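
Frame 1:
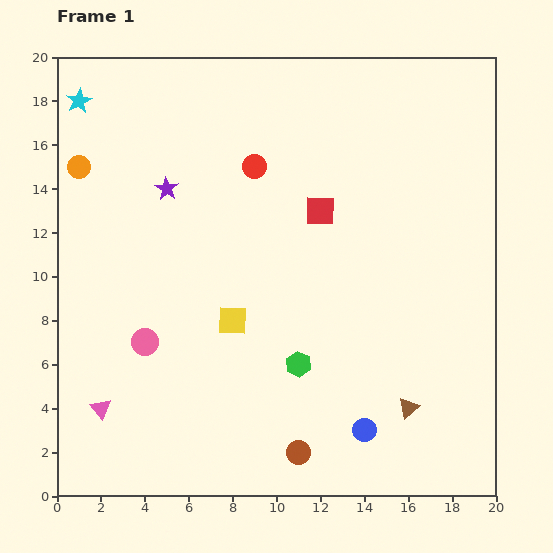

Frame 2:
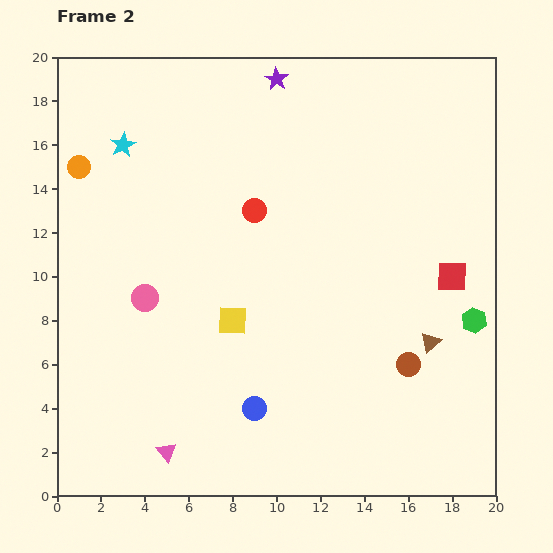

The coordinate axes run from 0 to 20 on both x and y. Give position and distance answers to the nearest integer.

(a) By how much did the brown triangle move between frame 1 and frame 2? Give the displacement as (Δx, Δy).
(1, 3)

The brown triangle was at (16, 4) in frame 1 and (17, 7) in frame 2.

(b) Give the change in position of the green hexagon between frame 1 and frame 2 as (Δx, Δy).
(8, 2)

The green hexagon was at (11, 6) in frame 1 and (19, 8) in frame 2.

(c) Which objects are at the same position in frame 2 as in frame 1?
the yellow square, the orange circle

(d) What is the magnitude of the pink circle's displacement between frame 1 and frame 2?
2

The pink circle moved from (4, 7) to (4, 9), a distance of √(0² + 2²) ≈ 2.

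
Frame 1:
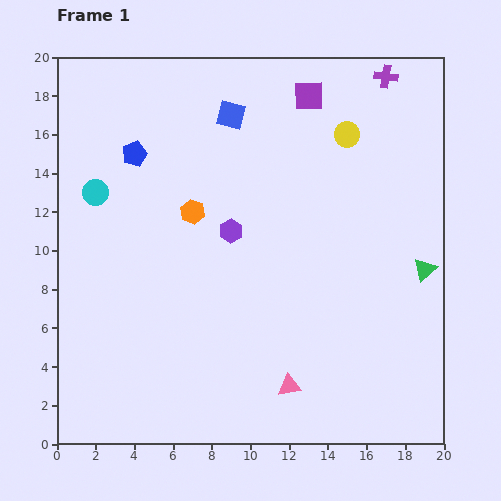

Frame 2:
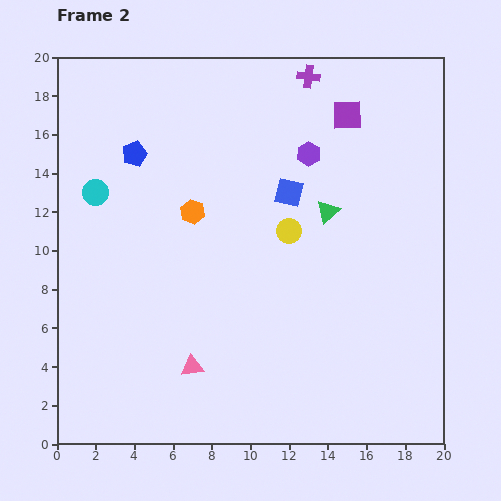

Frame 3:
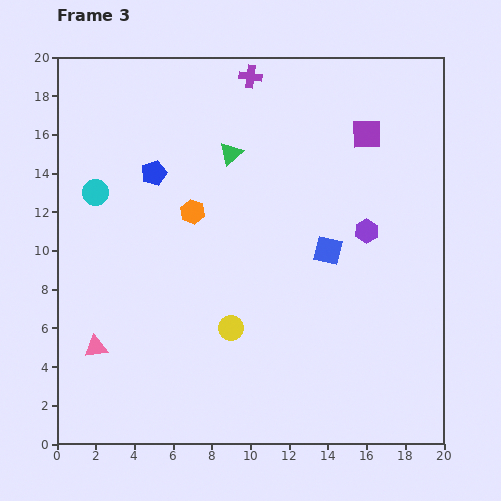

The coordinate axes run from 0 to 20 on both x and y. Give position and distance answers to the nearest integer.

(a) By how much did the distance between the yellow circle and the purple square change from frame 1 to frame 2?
+4

Distance in frame 1: 3. Distance in frame 2: 7.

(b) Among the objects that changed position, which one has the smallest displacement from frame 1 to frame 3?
the blue pentagon

(moved 1)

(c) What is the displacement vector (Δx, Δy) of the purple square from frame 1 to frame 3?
(3, -2)

The purple square was at (13, 18) in frame 1 and (16, 16) in frame 3.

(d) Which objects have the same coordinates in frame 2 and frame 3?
the orange hexagon, the cyan circle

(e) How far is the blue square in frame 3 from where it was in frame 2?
4

The blue square moved from (12, 13) to (14, 10), a distance of √(2² + 3²) ≈ 4.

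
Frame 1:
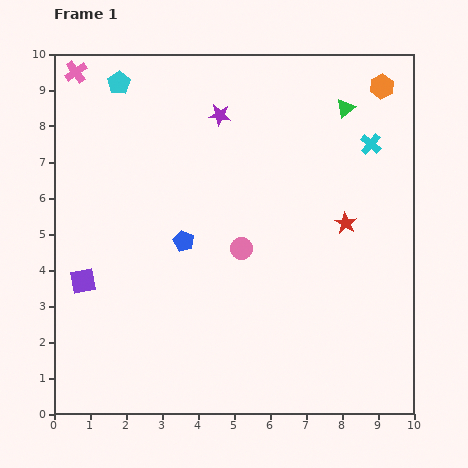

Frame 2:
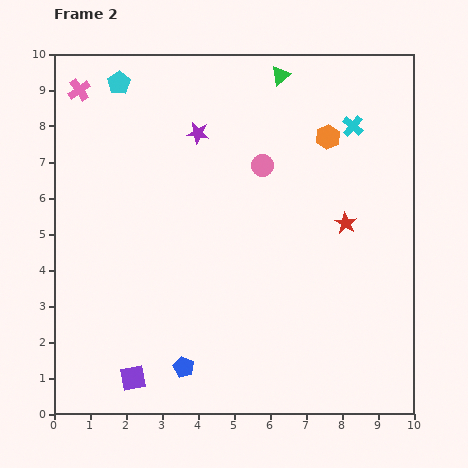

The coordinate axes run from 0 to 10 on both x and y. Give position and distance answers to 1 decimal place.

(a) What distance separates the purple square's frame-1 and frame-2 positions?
3.0

The purple square moved from (0.8, 3.7) to (2.2, 1.0), a distance of √(1.4² + 2.7²) ≈ 3.0.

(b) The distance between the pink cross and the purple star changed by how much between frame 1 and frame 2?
-0.7

Distance in frame 1: 4.2. Distance in frame 2: 3.5.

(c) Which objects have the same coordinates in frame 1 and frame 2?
the red star, the cyan pentagon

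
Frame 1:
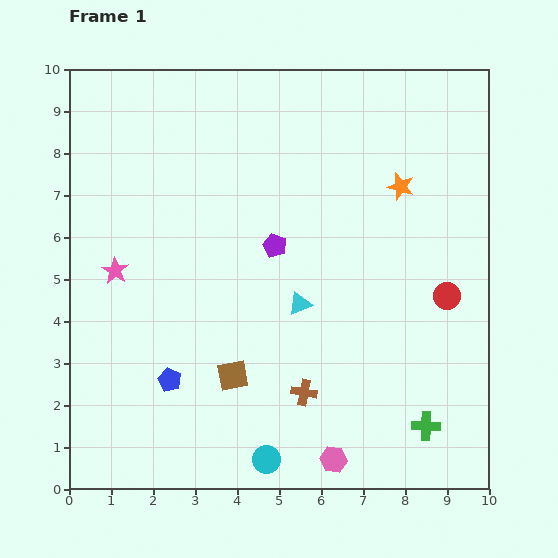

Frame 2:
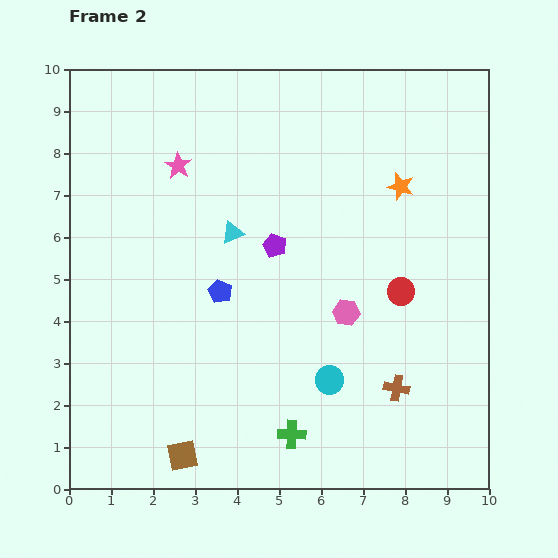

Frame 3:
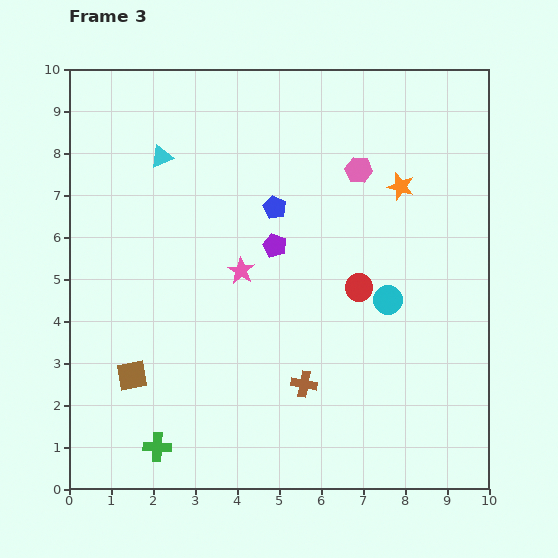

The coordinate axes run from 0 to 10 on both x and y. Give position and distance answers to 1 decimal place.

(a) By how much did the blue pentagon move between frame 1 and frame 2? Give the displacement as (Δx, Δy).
(1.2, 2.1)

The blue pentagon was at (2.4, 2.6) in frame 1 and (3.6, 4.7) in frame 2.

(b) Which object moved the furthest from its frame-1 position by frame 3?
the pink hexagon

(moved 6.9; next 6.4)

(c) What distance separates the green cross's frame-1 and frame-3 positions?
6.4

The green cross moved from (8.5, 1.5) to (2.1, 1.0), a distance of √(6.4² + 0.5²) ≈ 6.4.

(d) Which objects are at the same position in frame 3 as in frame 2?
the orange star, the purple pentagon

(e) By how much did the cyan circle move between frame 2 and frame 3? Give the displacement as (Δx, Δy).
(1.4, 1.9)

The cyan circle was at (6.2, 2.6) in frame 2 and (7.6, 4.5) in frame 3.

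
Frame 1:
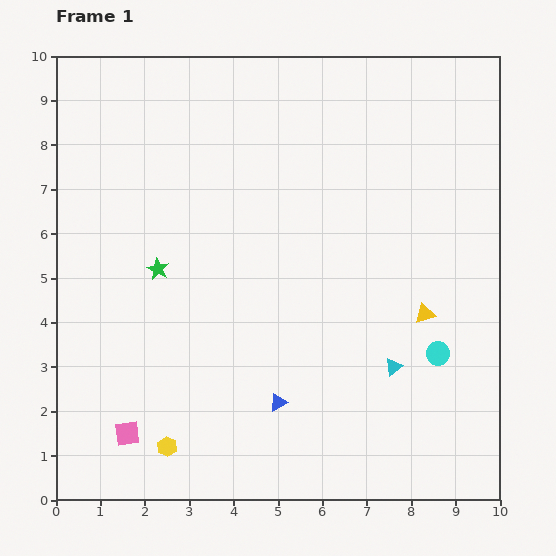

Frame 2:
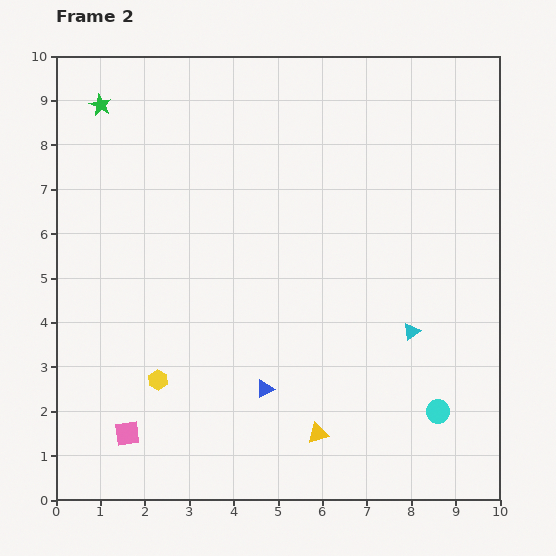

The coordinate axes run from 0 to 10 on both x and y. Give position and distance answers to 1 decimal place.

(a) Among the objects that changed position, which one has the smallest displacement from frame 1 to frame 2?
the blue triangle

(moved 0.4)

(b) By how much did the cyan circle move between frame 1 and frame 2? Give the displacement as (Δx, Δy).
(0.0, -1.3)

The cyan circle was at (8.6, 3.3) in frame 1 and (8.6, 2.0) in frame 2.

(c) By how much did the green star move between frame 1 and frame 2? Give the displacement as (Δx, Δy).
(-1.3, 3.7)

The green star was at (2.3, 5.2) in frame 1 and (1.0, 8.9) in frame 2.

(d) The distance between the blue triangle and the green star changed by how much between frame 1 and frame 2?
+3.4

Distance in frame 1: 4.0. Distance in frame 2: 7.4.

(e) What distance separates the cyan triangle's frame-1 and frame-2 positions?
0.9

The cyan triangle moved from (7.6, 3.0) to (8.0, 3.8), a distance of √(0.4² + 0.8²) ≈ 0.9.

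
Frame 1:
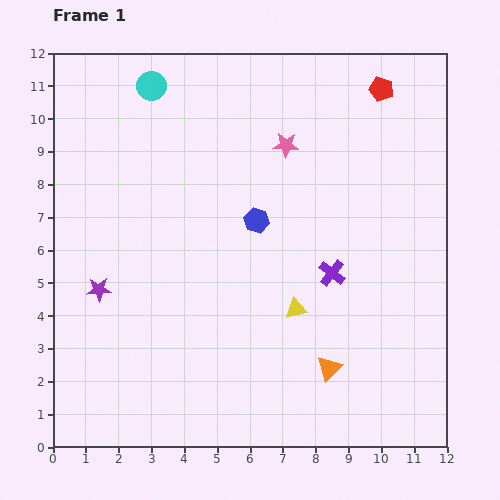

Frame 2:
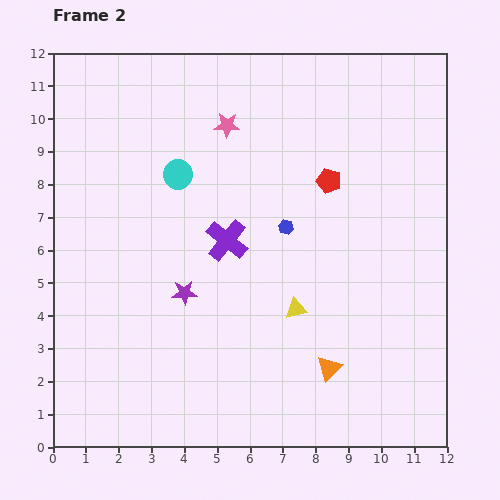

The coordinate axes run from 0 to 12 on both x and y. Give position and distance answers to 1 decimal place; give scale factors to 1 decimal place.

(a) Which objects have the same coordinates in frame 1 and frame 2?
the yellow triangle, the orange triangle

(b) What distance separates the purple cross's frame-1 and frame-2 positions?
3.4

The purple cross moved from (8.5, 5.3) to (5.3, 6.3), a distance of √(3.2² + 1.0²) ≈ 3.4.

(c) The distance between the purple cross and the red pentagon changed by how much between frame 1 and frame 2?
-2.2

Distance in frame 1: 5.8. Distance in frame 2: 3.6.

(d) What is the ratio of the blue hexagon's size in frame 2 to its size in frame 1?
0.6×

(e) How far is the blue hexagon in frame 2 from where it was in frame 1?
0.9

The blue hexagon moved from (6.2, 6.9) to (7.1, 6.7), a distance of √(0.9² + 0.2²) ≈ 0.9.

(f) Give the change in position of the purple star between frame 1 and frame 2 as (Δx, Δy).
(2.6, -0.1)

The purple star was at (1.4, 4.8) in frame 1 and (4.0, 4.7) in frame 2.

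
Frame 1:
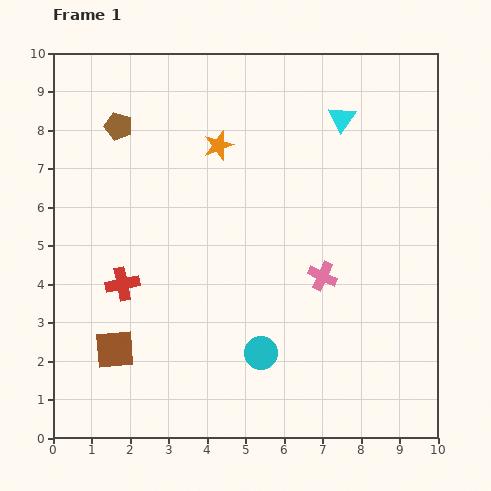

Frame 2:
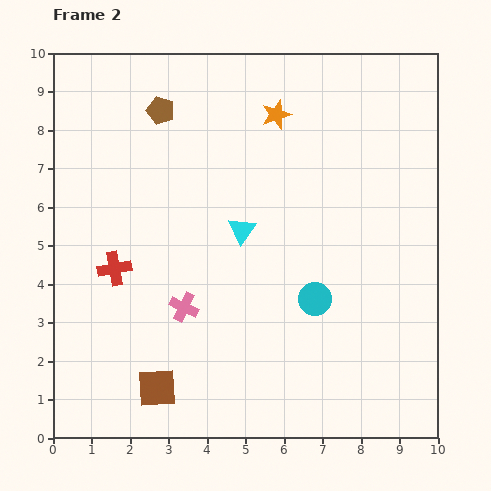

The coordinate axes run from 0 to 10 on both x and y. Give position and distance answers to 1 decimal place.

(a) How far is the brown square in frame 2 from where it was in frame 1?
1.5

The brown square moved from (1.6, 2.3) to (2.7, 1.3), a distance of √(1.1² + 1.0²) ≈ 1.5.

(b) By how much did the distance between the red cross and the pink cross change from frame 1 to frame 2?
-3.1

Distance in frame 1: 5.2. Distance in frame 2: 2.1.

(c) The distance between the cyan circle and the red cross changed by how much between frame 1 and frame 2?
+1.3

Distance in frame 1: 4.0. Distance in frame 2: 5.3.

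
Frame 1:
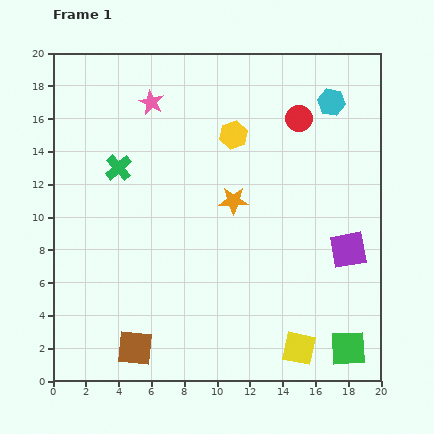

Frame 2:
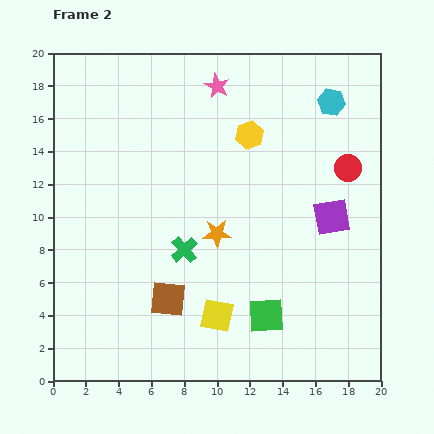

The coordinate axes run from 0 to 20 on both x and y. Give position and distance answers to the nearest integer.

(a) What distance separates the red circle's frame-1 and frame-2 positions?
4

The red circle moved from (15, 16) to (18, 13), a distance of √(3² + 3²) ≈ 4.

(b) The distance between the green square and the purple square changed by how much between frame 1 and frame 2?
+1

Distance in frame 1: 6. Distance in frame 2: 7.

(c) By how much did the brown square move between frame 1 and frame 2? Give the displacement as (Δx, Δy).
(2, 3)

The brown square was at (5, 2) in frame 1 and (7, 5) in frame 2.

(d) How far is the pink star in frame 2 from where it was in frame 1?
4

The pink star moved from (6, 17) to (10, 18), a distance of √(4² + 1²) ≈ 4.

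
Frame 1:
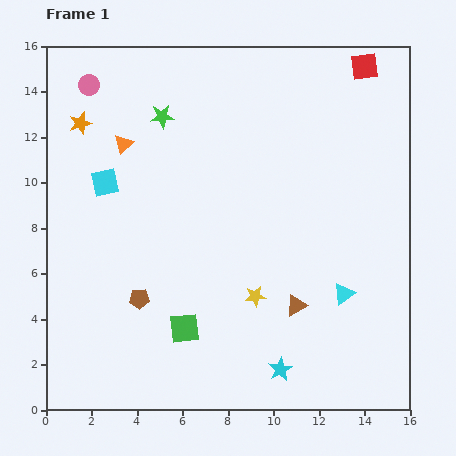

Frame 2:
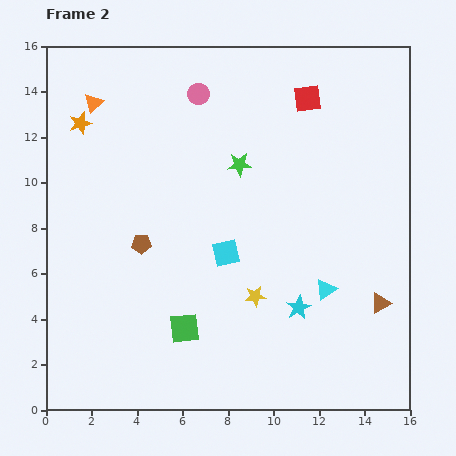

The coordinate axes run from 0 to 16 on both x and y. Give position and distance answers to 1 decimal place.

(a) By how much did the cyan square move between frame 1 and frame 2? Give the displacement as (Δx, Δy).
(5.3, -3.1)

The cyan square was at (2.6, 10.0) in frame 1 and (7.9, 6.9) in frame 2.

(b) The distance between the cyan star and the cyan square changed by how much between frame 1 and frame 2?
-7.2

Distance in frame 1: 11.2. Distance in frame 2: 4.0.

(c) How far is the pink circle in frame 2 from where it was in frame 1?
4.8

The pink circle moved from (1.9, 14.3) to (6.7, 13.9), a distance of √(4.8² + 0.4²) ≈ 4.8.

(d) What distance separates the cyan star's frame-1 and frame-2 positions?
2.8

The cyan star moved from (10.3, 1.8) to (11.1, 4.5), a distance of √(0.8² + 2.7²) ≈ 2.8.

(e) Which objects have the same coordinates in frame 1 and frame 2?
the yellow star, the green square, the orange star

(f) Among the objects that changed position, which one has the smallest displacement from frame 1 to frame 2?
the cyan triangle

(moved 0.8)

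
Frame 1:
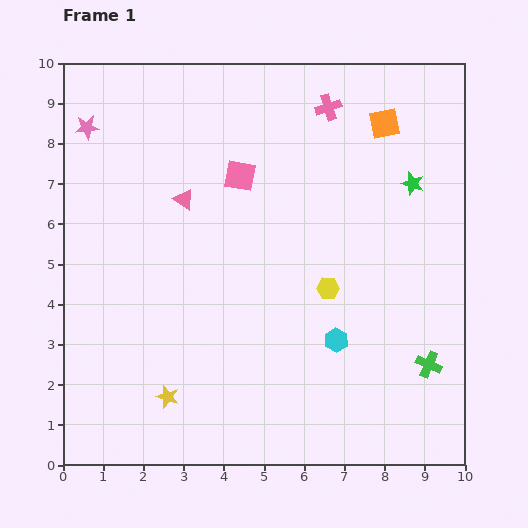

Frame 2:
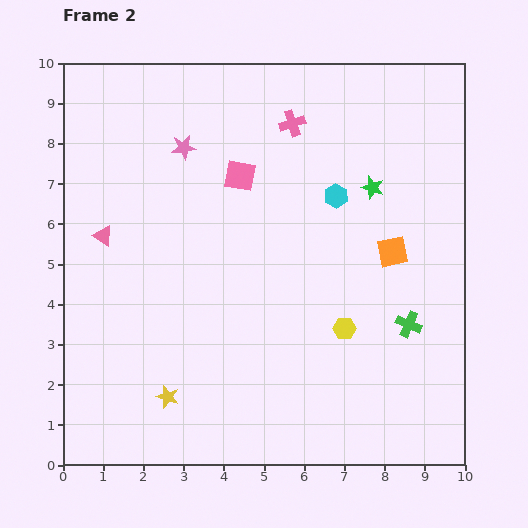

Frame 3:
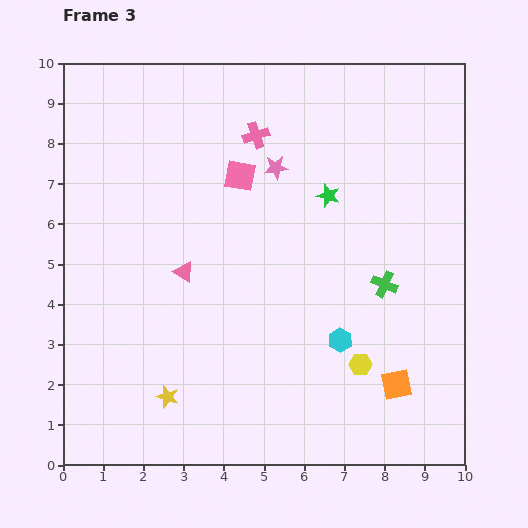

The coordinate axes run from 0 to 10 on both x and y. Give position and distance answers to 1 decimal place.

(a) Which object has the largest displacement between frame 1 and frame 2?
the cyan hexagon

(moved 3.6; next 3.2)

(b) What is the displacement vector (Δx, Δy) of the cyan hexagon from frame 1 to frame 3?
(0.1, 0.0)

The cyan hexagon was at (6.8, 3.1) in frame 1 and (6.9, 3.1) in frame 3.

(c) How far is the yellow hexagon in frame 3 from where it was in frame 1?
2.1

The yellow hexagon moved from (6.6, 4.4) to (7.4, 2.5), a distance of √(0.8² + 1.9²) ≈ 2.1.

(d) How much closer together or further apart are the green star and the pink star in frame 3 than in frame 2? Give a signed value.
-3.3

Distance in frame 2: 4.8. Distance in frame 3: 1.5.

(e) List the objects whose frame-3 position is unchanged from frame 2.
the yellow star, the pink square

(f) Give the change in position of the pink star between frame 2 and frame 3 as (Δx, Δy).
(2.3, -0.5)

The pink star was at (3.0, 7.9) in frame 2 and (5.3, 7.4) in frame 3.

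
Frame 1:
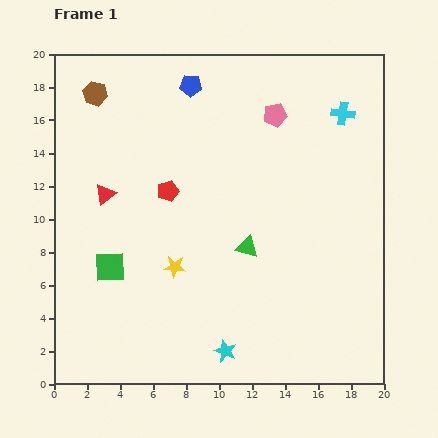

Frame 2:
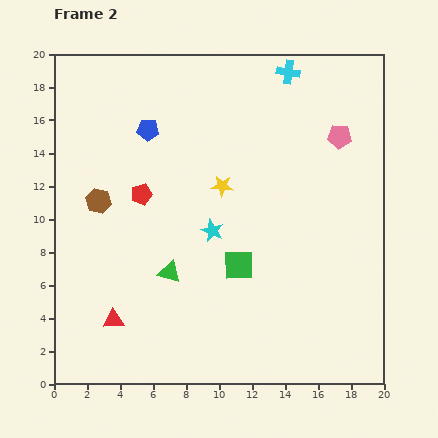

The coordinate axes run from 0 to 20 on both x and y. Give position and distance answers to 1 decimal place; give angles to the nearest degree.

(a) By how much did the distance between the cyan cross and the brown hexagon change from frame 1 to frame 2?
-1.1

Distance in frame 1: 15.0. Distance in frame 2: 13.9.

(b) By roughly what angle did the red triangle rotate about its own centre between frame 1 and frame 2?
33° clockwise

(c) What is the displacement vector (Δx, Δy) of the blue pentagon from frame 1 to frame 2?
(-2.6, -2.7)

The blue pentagon was at (8.3, 18.1) in frame 1 and (5.7, 15.4) in frame 2.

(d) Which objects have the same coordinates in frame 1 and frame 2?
none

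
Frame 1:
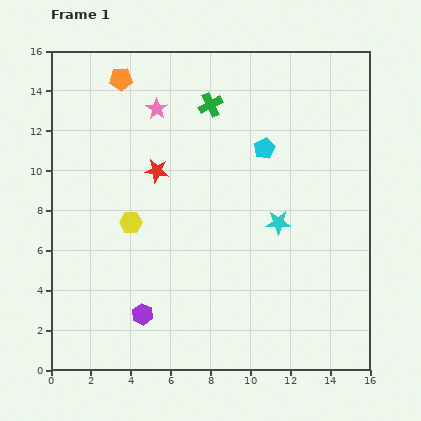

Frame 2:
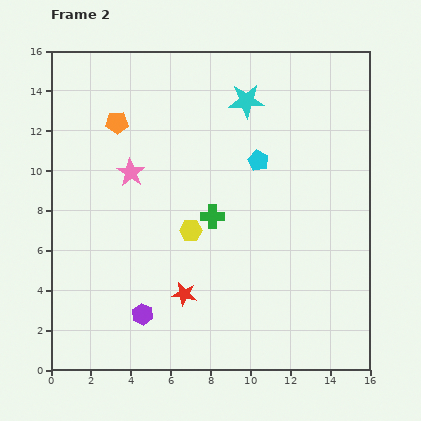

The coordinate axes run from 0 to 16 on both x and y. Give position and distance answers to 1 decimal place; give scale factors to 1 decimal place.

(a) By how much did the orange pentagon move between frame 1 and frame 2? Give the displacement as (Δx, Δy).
(-0.2, -2.2)

The orange pentagon was at (3.5, 14.6) in frame 1 and (3.3, 12.4) in frame 2.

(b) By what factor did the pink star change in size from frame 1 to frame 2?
1.4×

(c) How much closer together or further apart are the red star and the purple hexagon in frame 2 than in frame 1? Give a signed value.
-4.9

Distance in frame 1: 7.2. Distance in frame 2: 2.3.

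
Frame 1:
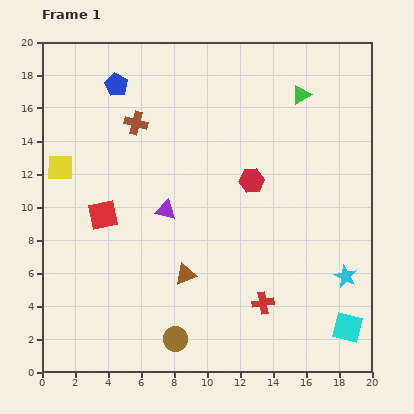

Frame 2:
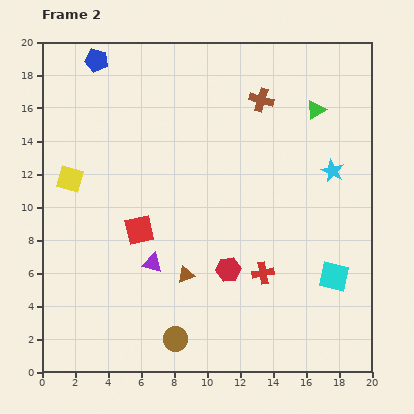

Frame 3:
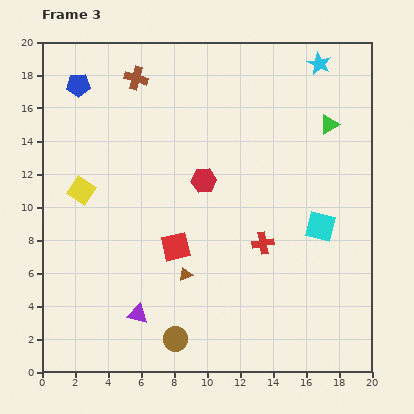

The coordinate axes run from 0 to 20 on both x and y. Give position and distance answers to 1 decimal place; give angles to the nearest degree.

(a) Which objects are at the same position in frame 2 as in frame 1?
the brown circle, the brown triangle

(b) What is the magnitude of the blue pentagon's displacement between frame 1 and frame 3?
2.3

The blue pentagon moved from (4.5, 17.4) to (2.2, 17.4), a distance of √(2.3² + 0.0²) ≈ 2.3.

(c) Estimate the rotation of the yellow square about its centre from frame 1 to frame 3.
32° clockwise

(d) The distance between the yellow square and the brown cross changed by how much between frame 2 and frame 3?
-5.0

Distance in frame 2: 12.6. Distance in frame 3: 7.6.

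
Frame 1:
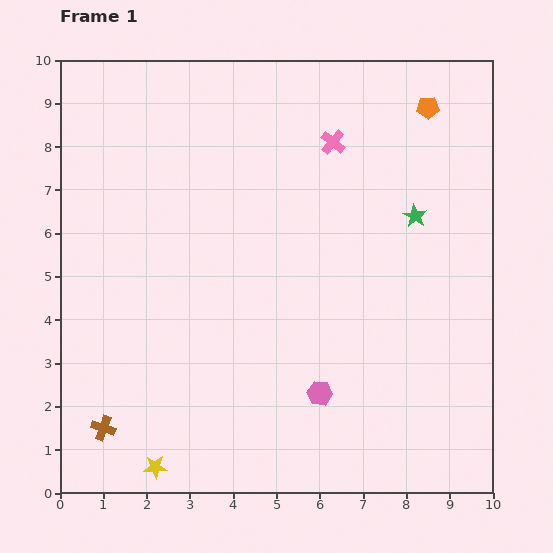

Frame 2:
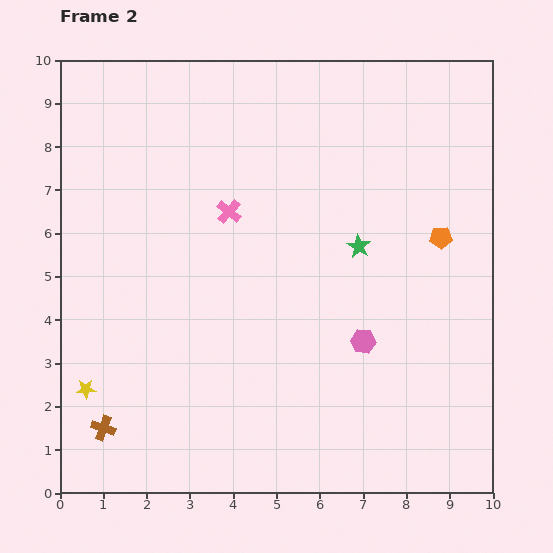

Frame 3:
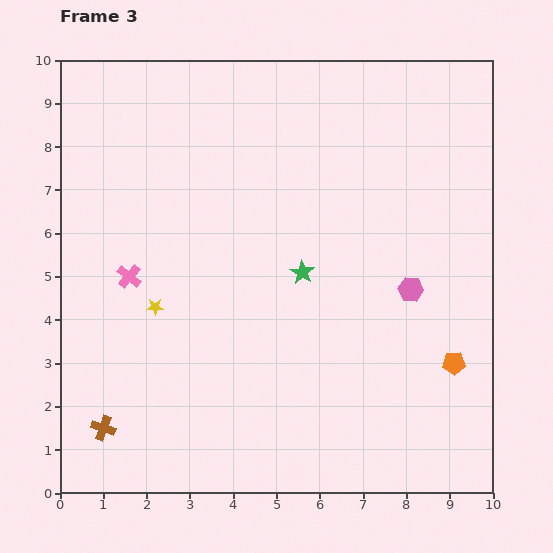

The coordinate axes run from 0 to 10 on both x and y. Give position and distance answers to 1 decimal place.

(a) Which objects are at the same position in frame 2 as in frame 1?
the brown cross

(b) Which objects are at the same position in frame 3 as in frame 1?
the brown cross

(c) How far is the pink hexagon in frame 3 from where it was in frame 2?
1.6

The pink hexagon moved from (7.0, 3.5) to (8.1, 4.7), a distance of √(1.1² + 1.2²) ≈ 1.6.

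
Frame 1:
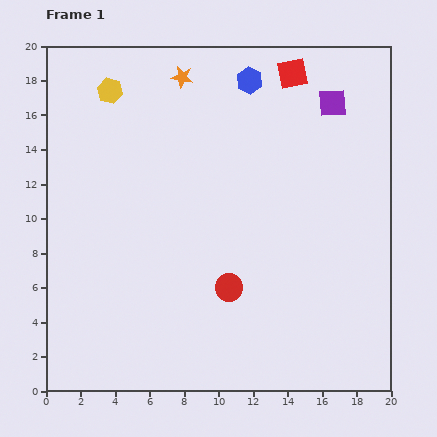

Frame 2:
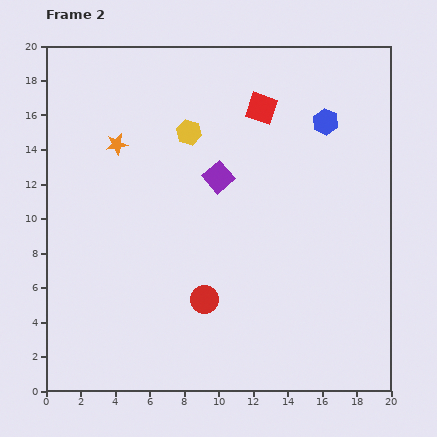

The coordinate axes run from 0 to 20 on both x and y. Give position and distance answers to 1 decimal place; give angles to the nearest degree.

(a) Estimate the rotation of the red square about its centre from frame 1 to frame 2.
31° clockwise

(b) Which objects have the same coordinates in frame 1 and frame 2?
none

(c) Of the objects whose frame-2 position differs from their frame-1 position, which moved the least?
the red circle

(moved 1.6)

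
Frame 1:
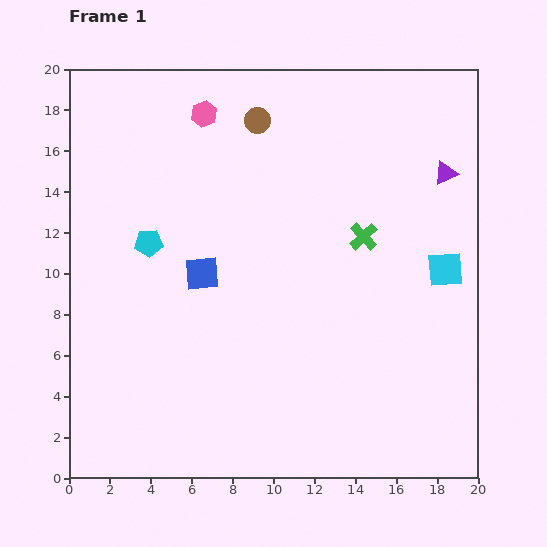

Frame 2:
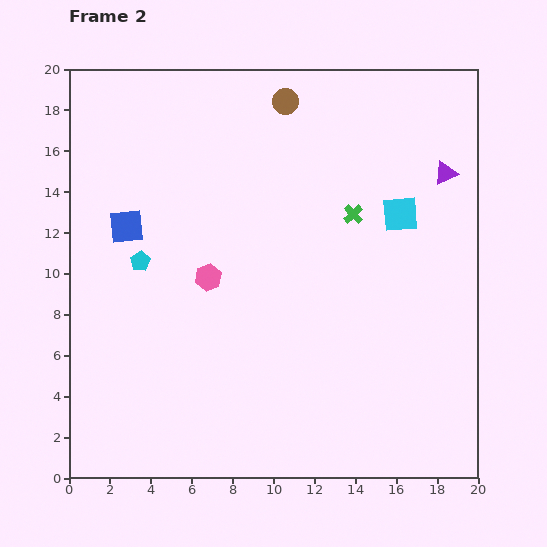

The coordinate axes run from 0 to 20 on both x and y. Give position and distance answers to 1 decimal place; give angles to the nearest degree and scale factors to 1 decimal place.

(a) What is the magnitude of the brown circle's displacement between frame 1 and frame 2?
1.7

The brown circle moved from (9.2, 17.5) to (10.6, 18.4), a distance of √(1.4² + 0.9²) ≈ 1.7.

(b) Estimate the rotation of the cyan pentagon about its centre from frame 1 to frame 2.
27° counter-clockwise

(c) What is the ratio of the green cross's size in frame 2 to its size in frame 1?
0.7×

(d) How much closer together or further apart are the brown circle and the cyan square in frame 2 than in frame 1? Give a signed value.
-3.9

Distance in frame 1: 11.7. Distance in frame 2: 7.8.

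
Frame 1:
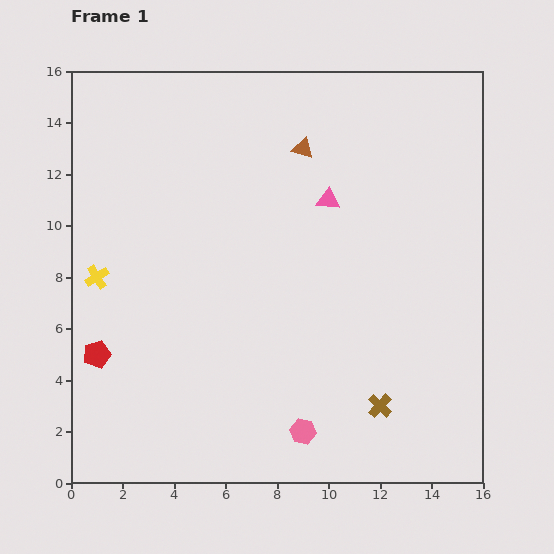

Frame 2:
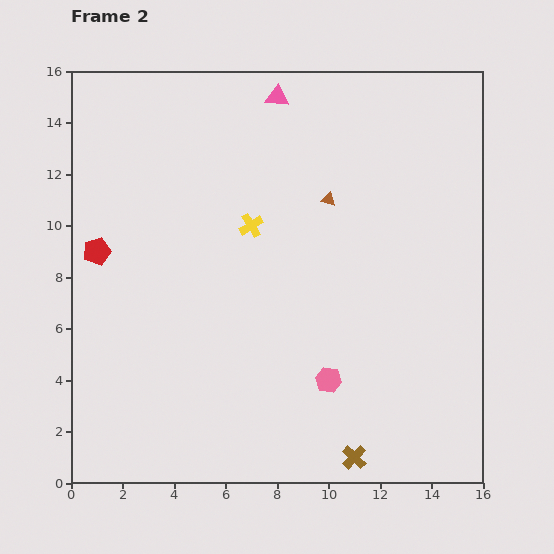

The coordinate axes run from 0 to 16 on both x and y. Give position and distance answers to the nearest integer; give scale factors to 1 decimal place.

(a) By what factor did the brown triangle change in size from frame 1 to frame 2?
0.7×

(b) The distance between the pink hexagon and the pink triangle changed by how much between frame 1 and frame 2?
+2

Distance in frame 1: 9. Distance in frame 2: 11.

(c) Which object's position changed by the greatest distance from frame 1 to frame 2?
the yellow cross

(moved 6; next 4)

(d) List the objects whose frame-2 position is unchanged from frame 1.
none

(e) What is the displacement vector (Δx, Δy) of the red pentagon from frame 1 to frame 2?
(0, 4)

The red pentagon was at (1, 5) in frame 1 and (1, 9) in frame 2.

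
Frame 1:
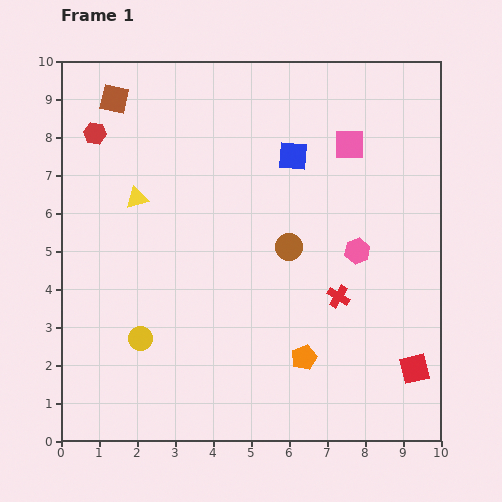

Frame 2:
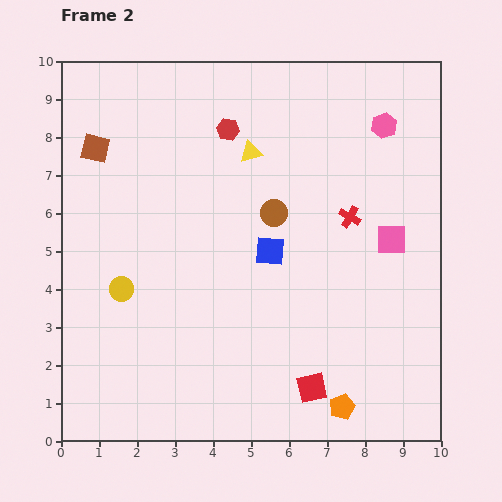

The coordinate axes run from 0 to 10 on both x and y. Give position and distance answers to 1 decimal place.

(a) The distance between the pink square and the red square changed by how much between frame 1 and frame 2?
-1.7

Distance in frame 1: 6.1. Distance in frame 2: 4.4.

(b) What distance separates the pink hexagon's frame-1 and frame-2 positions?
3.4

The pink hexagon moved from (7.8, 5.0) to (8.5, 8.3), a distance of √(0.7² + 3.3²) ≈ 3.4.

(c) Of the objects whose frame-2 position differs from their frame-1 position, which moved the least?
the brown circle

(moved 1.0)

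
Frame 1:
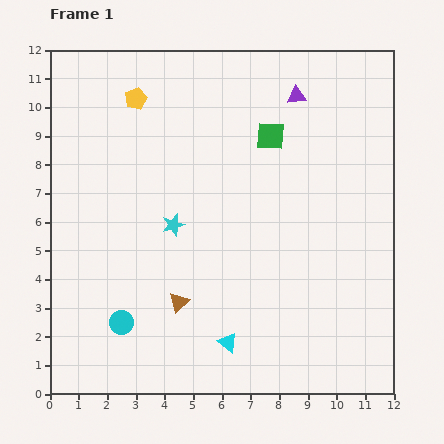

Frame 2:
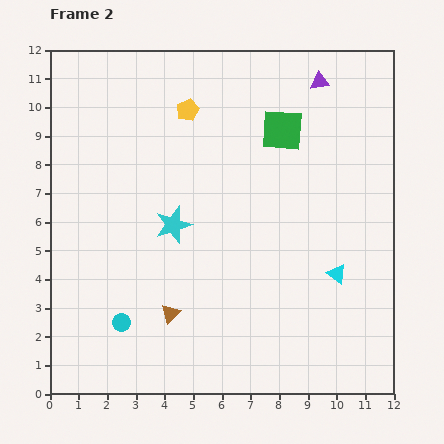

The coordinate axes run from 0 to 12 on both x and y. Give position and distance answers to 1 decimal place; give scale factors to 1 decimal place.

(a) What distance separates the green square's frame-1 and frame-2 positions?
0.4

The green square moved from (7.7, 9.0) to (8.1, 9.2), a distance of √(0.4² + 0.2²) ≈ 0.4.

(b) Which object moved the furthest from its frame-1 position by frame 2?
the cyan triangle

(moved 4.5; next 1.8)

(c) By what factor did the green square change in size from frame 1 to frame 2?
1.5×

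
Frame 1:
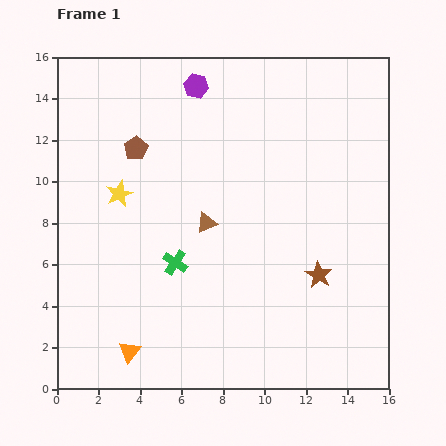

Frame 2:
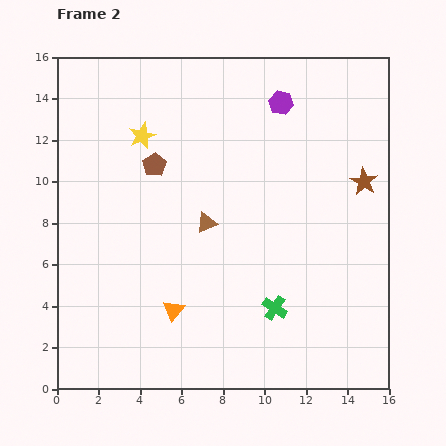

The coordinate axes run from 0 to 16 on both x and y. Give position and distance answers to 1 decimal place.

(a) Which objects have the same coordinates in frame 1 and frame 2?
the brown triangle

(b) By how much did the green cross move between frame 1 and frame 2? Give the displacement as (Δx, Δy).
(4.8, -2.2)

The green cross was at (5.7, 6.1) in frame 1 and (10.5, 3.9) in frame 2.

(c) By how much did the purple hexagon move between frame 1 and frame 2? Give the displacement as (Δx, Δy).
(4.1, -0.8)

The purple hexagon was at (6.7, 14.6) in frame 1 and (10.8, 13.8) in frame 2.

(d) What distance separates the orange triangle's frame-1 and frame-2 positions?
2.9

The orange triangle moved from (3.5, 1.8) to (5.6, 3.8), a distance of √(2.1² + 2.0²) ≈ 2.9.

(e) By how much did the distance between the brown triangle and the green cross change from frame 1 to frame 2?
+2.9

Distance in frame 1: 2.4. Distance in frame 2: 5.3.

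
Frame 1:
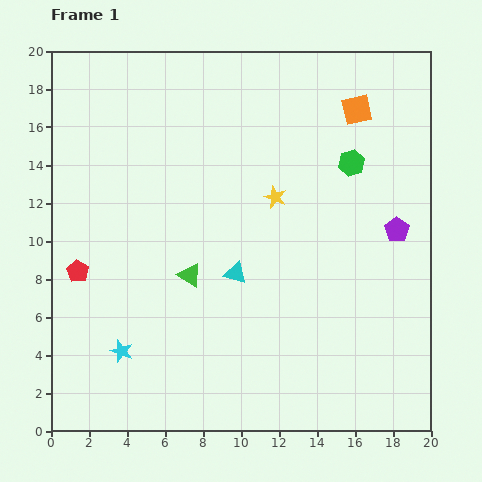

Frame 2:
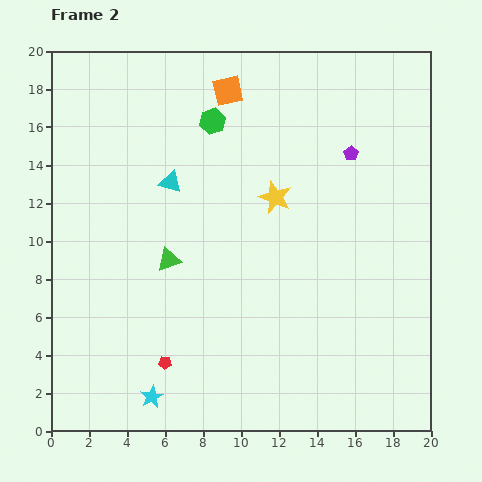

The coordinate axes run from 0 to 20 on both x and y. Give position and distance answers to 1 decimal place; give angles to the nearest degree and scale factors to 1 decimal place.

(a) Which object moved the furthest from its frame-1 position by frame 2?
the green hexagon

(moved 7.6; next 6.9)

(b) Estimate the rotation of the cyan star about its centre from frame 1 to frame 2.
23° clockwise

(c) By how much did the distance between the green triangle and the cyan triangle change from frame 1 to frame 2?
+1.7

Distance in frame 1: 2.4. Distance in frame 2: 4.1.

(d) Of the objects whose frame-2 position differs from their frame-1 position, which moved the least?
the green triangle

(moved 1.4)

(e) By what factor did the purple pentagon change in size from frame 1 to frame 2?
0.6×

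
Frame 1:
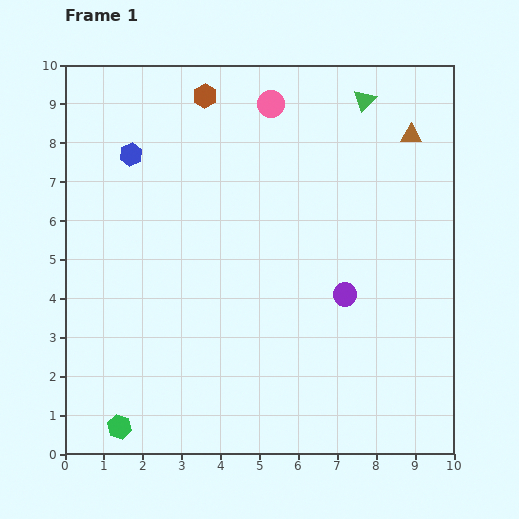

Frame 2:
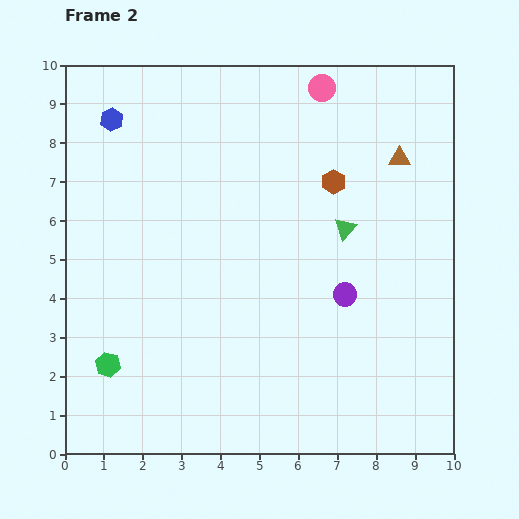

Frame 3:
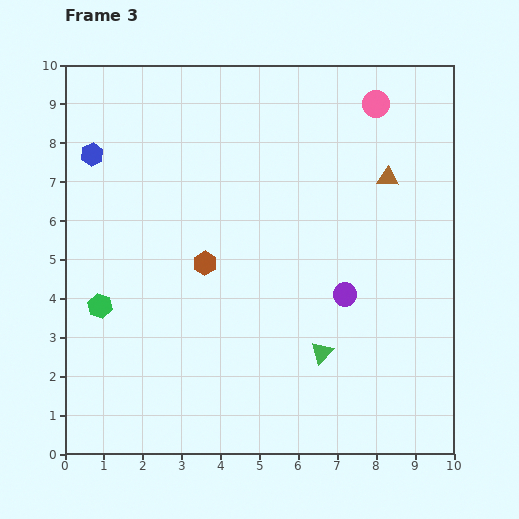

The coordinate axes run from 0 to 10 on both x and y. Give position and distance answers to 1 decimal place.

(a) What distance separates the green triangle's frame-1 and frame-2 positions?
3.3

The green triangle moved from (7.7, 9.1) to (7.2, 5.8), a distance of √(0.5² + 3.3²) ≈ 3.3.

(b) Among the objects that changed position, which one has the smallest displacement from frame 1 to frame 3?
the blue hexagon

(moved 1.0)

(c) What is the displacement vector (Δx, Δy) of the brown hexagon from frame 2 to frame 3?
(-3.3, -2.1)

The brown hexagon was at (6.9, 7.0) in frame 2 and (3.6, 4.9) in frame 3.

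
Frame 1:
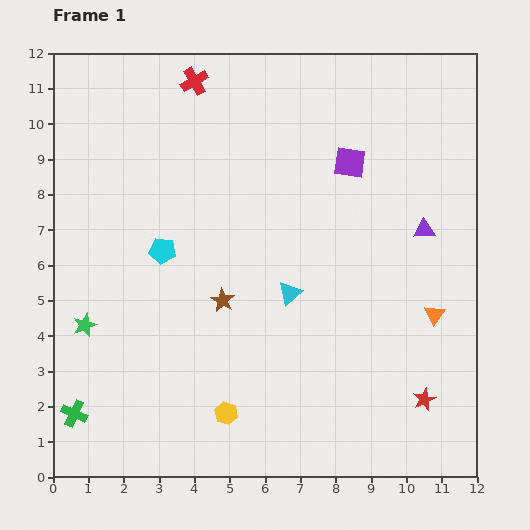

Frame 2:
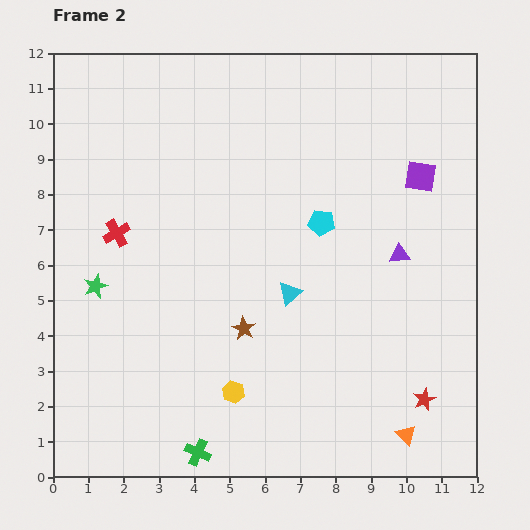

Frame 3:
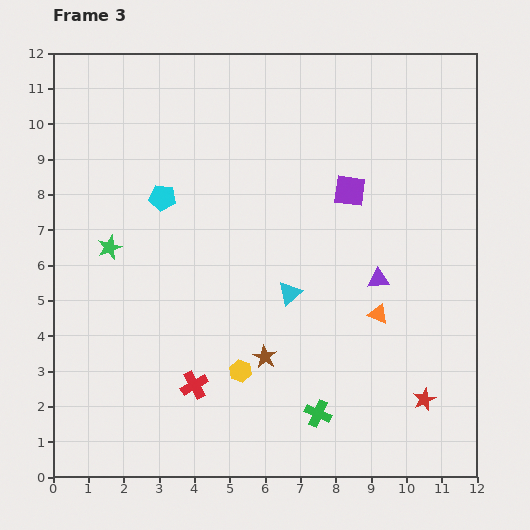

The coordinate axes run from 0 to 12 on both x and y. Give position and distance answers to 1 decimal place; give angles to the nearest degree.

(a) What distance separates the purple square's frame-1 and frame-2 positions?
2.0

The purple square moved from (8.4, 8.9) to (10.4, 8.5), a distance of √(2.0² + 0.4²) ≈ 2.0.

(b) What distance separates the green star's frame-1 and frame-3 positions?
2.3

The green star moved from (0.9, 4.3) to (1.6, 6.5), a distance of √(0.7² + 2.2²) ≈ 2.3.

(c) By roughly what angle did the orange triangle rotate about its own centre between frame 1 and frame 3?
43° counter-clockwise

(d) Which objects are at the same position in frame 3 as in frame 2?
the red star, the cyan triangle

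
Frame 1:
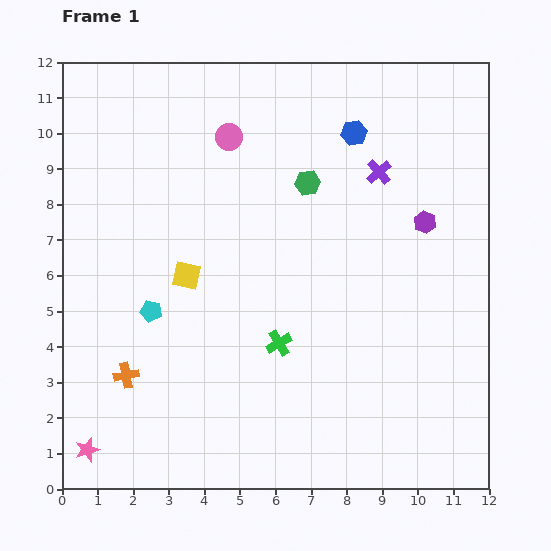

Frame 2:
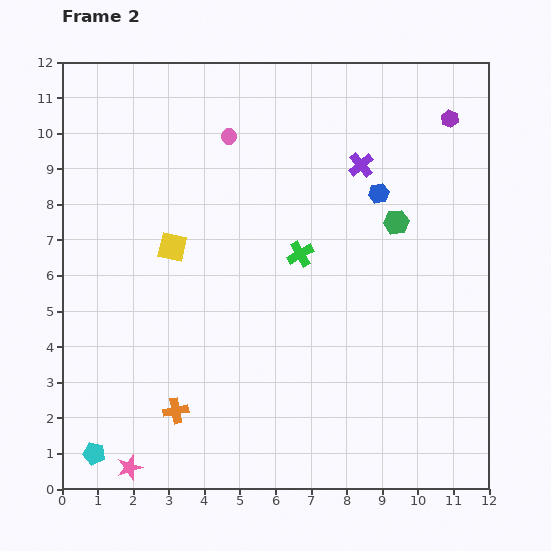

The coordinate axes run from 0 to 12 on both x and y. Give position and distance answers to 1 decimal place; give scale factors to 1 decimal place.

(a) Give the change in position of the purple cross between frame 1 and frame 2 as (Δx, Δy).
(-0.5, 0.2)

The purple cross was at (8.9, 8.9) in frame 1 and (8.4, 9.1) in frame 2.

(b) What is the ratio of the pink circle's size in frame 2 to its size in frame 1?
0.6×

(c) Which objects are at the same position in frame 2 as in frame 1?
the pink circle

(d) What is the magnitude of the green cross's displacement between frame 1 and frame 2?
2.6

The green cross moved from (6.1, 4.1) to (6.7, 6.6), a distance of √(0.6² + 2.5²) ≈ 2.6.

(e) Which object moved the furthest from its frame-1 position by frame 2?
the cyan pentagon

(moved 4.3; next 3.0)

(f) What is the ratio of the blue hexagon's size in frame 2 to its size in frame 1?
0.8×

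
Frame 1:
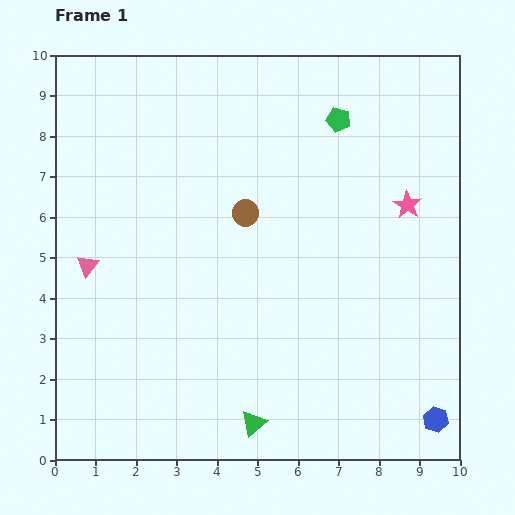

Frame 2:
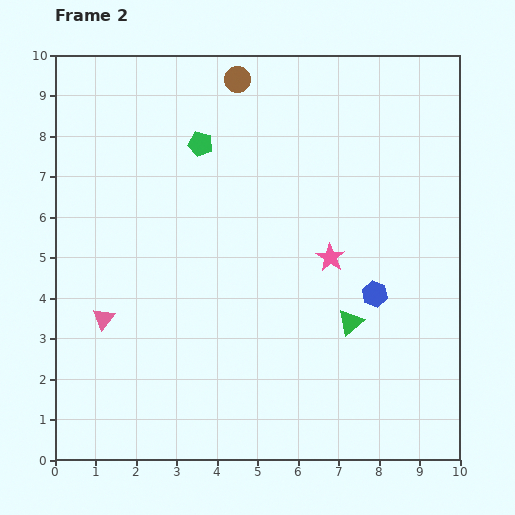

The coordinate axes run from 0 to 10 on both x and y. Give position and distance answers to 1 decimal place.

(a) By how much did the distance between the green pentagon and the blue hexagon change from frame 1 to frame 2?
-2.1

Distance in frame 1: 7.8. Distance in frame 2: 5.7.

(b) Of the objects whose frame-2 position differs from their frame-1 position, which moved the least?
the pink triangle

(moved 1.4)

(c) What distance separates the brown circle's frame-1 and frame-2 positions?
3.3

The brown circle moved from (4.7, 6.1) to (4.5, 9.4), a distance of √(0.2² + 3.3²) ≈ 3.3.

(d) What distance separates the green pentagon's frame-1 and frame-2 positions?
3.5

The green pentagon moved from (7.0, 8.4) to (3.6, 7.8), a distance of √(3.4² + 0.6²) ≈ 3.5.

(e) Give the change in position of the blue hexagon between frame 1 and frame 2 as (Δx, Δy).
(-1.5, 3.1)

The blue hexagon was at (9.4, 1.0) in frame 1 and (7.9, 4.1) in frame 2.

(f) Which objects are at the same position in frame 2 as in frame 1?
none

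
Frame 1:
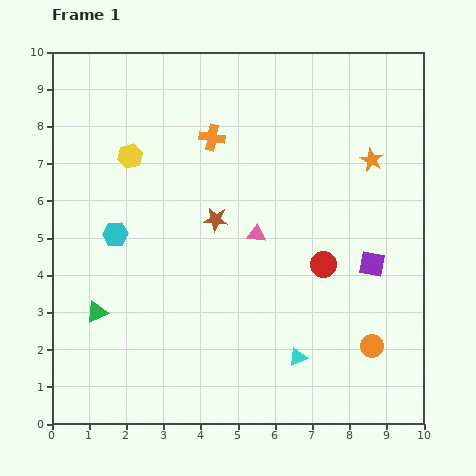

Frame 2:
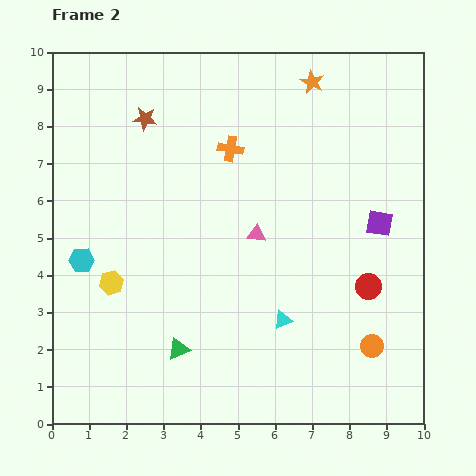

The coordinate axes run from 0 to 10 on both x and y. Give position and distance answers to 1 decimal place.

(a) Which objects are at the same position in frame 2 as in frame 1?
the orange circle, the pink triangle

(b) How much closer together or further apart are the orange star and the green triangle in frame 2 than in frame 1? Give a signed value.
-0.5

Distance in frame 1: 8.5. Distance in frame 2: 8.0.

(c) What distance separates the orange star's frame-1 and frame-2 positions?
2.6

The orange star moved from (8.6, 7.1) to (7.0, 9.2), a distance of √(1.6² + 2.1²) ≈ 2.6.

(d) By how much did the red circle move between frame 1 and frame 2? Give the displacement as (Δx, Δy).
(1.2, -0.6)

The red circle was at (7.3, 4.3) in frame 1 and (8.5, 3.7) in frame 2.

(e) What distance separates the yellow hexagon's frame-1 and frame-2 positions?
3.4

The yellow hexagon moved from (2.1, 7.2) to (1.6, 3.8), a distance of √(0.5² + 3.4²) ≈ 3.4.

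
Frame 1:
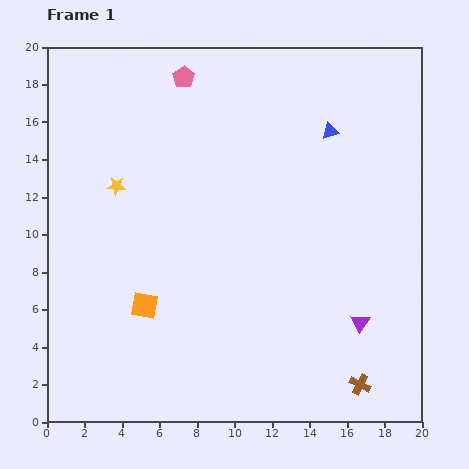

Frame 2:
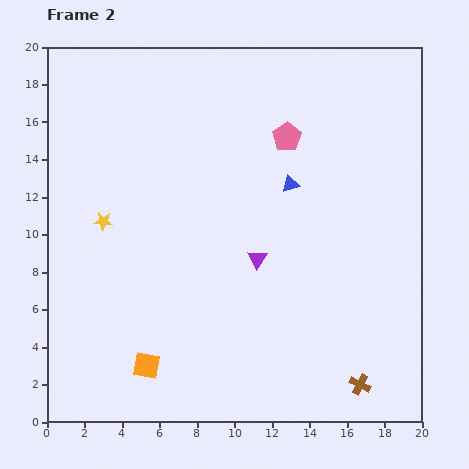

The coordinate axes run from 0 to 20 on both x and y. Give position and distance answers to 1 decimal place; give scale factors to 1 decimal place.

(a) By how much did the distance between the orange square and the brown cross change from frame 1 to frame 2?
-0.8

Distance in frame 1: 12.2. Distance in frame 2: 11.4.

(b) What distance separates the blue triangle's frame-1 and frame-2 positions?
3.5

The blue triangle moved from (15.1, 15.5) to (13.0, 12.7), a distance of √(2.1² + 2.8²) ≈ 3.5.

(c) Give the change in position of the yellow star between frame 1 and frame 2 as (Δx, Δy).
(-0.7, -1.9)

The yellow star was at (3.7, 12.6) in frame 1 and (3.0, 10.7) in frame 2.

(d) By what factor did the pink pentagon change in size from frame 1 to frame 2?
1.4×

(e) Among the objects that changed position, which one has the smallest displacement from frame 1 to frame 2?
the yellow star

(moved 2.0)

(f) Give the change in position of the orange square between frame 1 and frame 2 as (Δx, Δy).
(0.1, -3.2)

The orange square was at (5.2, 6.2) in frame 1 and (5.3, 3.0) in frame 2.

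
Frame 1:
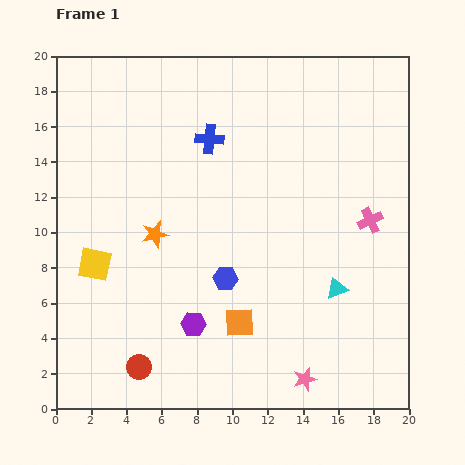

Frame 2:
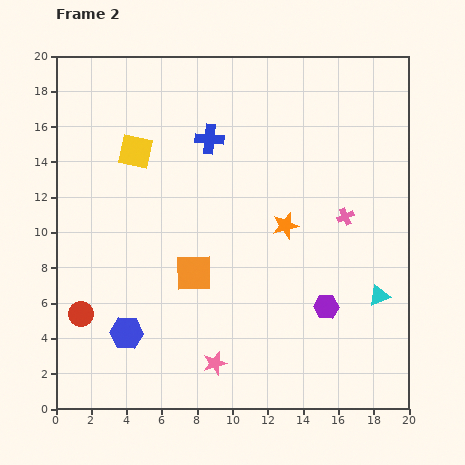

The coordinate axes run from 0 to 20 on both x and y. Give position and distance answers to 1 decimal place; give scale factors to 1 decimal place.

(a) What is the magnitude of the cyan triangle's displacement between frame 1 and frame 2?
2.4

The cyan triangle moved from (15.9, 6.8) to (18.3, 6.4), a distance of √(2.4² + 0.4²) ≈ 2.4.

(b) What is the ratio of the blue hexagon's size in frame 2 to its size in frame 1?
1.3×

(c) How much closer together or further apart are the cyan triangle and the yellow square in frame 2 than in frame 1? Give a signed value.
+2.3

Distance in frame 1: 13.8. Distance in frame 2: 16.1.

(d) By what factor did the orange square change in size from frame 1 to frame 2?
1.3×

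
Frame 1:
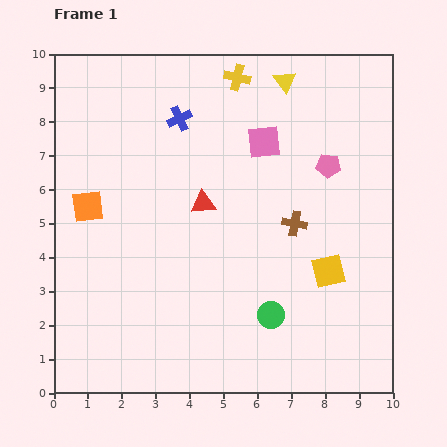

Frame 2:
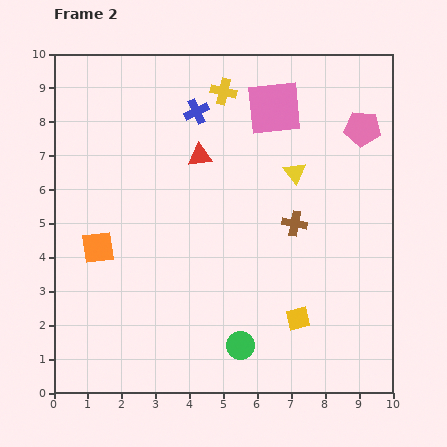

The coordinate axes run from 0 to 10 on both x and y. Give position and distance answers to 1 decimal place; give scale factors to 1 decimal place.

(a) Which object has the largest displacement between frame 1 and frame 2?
the yellow triangle

(moved 2.7; next 1.7)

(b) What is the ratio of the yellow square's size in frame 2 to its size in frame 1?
0.7×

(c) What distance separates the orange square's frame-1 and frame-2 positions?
1.2

The orange square moved from (1.0, 5.5) to (1.3, 4.3), a distance of √(0.3² + 1.2²) ≈ 1.2.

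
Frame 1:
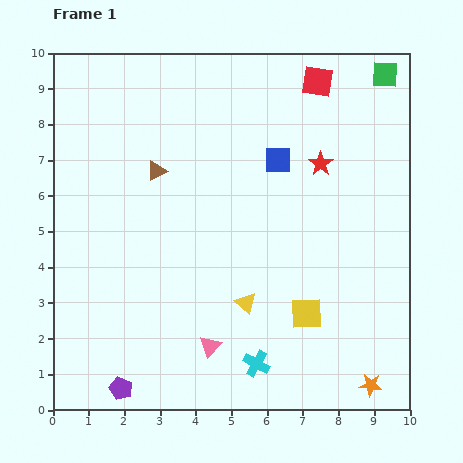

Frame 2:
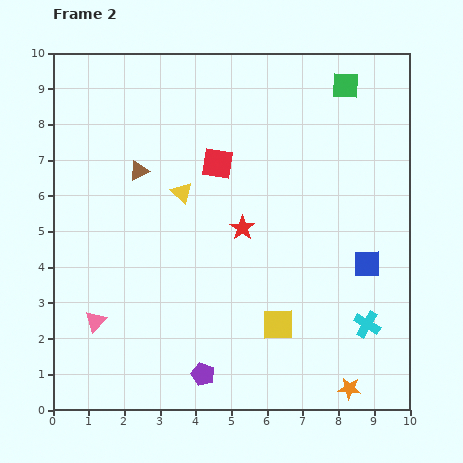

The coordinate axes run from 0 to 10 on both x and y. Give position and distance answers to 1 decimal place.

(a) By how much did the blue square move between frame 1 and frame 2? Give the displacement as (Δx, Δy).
(2.5, -2.9)

The blue square was at (6.3, 7.0) in frame 1 and (8.8, 4.1) in frame 2.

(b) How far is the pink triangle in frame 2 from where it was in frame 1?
3.3

The pink triangle moved from (4.4, 1.8) to (1.2, 2.5), a distance of √(3.2² + 0.7²) ≈ 3.3.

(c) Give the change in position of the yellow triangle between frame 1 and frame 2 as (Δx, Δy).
(-1.8, 3.1)

The yellow triangle was at (5.4, 3.0) in frame 1 and (3.6, 6.1) in frame 2.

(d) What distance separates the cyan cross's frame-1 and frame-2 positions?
3.3

The cyan cross moved from (5.7, 1.3) to (8.8, 2.4), a distance of √(3.1² + 1.1²) ≈ 3.3.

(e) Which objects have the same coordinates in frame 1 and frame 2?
none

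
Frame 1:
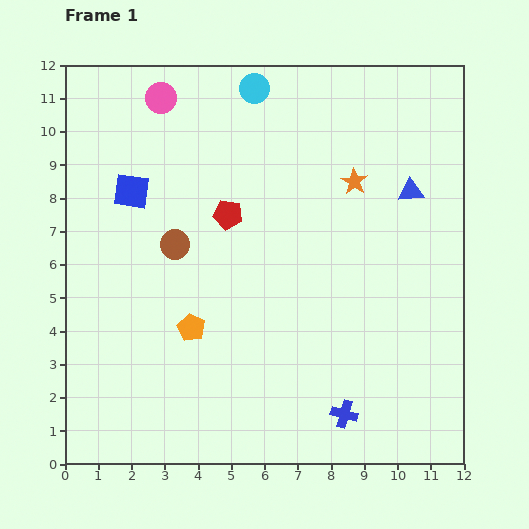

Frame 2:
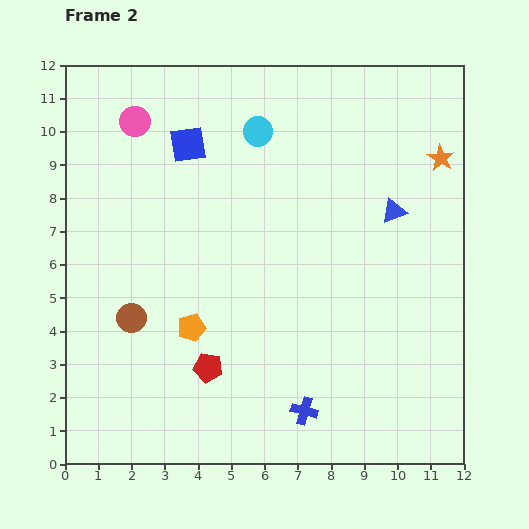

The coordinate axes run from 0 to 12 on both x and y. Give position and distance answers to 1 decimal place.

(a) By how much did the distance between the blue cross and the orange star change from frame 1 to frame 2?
+1.6

Distance in frame 1: 7.0. Distance in frame 2: 8.6.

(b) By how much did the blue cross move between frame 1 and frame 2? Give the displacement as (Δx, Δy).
(-1.2, 0.1)

The blue cross was at (8.4, 1.5) in frame 1 and (7.2, 1.6) in frame 2.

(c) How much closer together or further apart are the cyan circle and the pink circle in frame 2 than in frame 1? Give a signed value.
+0.9

Distance in frame 1: 2.8. Distance in frame 2: 3.7.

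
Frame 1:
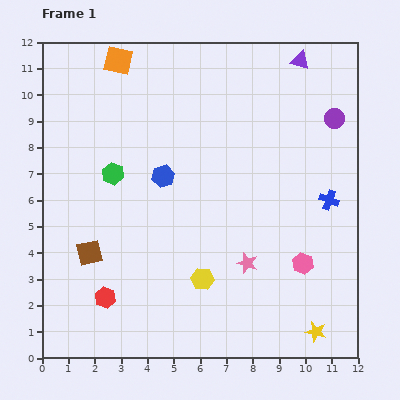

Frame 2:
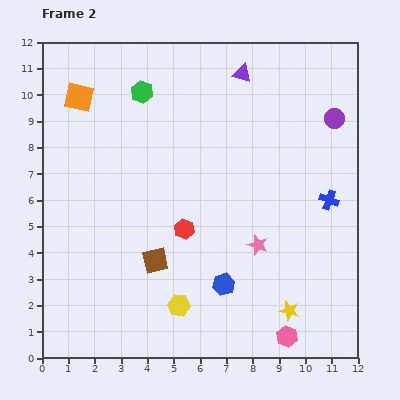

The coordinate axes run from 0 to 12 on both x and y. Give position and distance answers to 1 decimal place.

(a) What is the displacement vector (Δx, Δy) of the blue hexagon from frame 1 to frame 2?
(2.3, -4.1)

The blue hexagon was at (4.6, 6.9) in frame 1 and (6.9, 2.8) in frame 2.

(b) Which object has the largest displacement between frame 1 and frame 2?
the blue hexagon

(moved 4.7; next 4.0)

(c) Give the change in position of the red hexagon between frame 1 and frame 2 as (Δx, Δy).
(3.0, 2.6)

The red hexagon was at (2.4, 2.3) in frame 1 and (5.4, 4.9) in frame 2.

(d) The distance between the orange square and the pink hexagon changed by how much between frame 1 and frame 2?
+1.7

Distance in frame 1: 10.4. Distance in frame 2: 12.1.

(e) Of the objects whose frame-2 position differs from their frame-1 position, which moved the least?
the pink star

(moved 0.8)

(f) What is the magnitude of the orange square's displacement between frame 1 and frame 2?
2.1

The orange square moved from (2.9, 11.3) to (1.4, 9.9), a distance of √(1.5² + 1.4²) ≈ 2.1.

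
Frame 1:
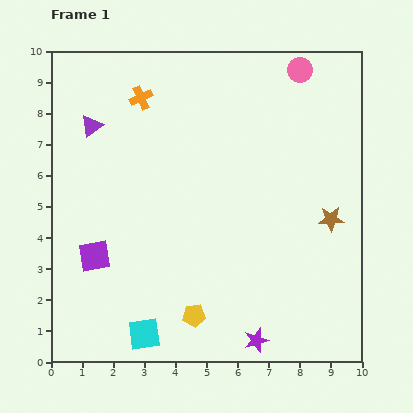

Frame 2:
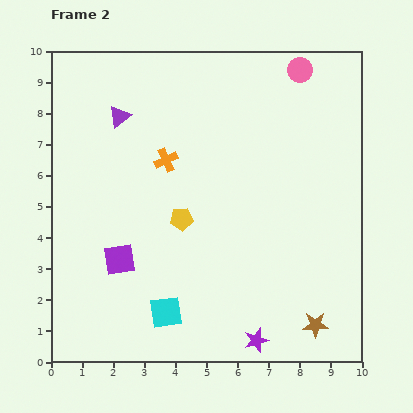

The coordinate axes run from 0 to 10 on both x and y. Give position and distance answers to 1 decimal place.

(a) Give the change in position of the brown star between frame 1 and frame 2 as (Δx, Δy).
(-0.5, -3.4)

The brown star was at (9.0, 4.6) in frame 1 and (8.5, 1.2) in frame 2.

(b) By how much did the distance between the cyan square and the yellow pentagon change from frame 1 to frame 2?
+1.3

Distance in frame 1: 1.7. Distance in frame 2: 3.0.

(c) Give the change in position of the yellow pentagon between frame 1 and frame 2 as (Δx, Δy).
(-0.4, 3.1)

The yellow pentagon was at (4.6, 1.5) in frame 1 and (4.2, 4.6) in frame 2.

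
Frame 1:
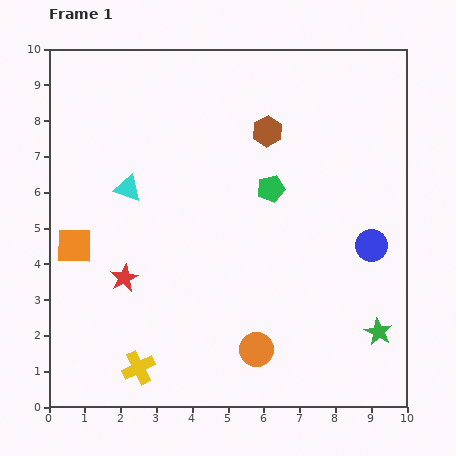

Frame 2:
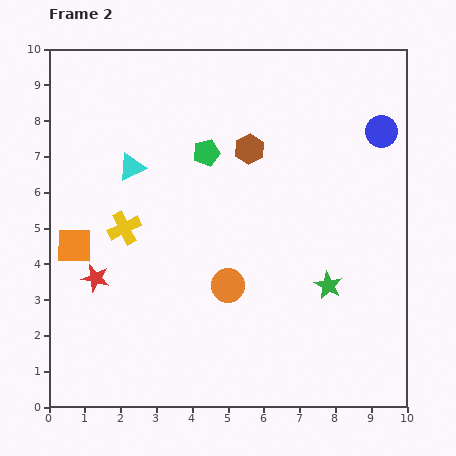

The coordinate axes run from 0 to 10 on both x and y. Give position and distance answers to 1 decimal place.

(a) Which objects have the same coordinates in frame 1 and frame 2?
the orange square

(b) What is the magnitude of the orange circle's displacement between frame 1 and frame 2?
2.0

The orange circle moved from (5.8, 1.6) to (5.0, 3.4), a distance of √(0.8² + 1.8²) ≈ 2.0.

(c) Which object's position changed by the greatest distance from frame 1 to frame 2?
the yellow cross

(moved 3.9; next 3.2)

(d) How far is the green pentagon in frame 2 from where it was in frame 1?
2.1

The green pentagon moved from (6.2, 6.1) to (4.4, 7.1), a distance of √(1.8² + 1.0²) ≈ 2.1.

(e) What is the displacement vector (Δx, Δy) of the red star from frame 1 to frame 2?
(-0.8, 0.0)

The red star was at (2.1, 3.6) in frame 1 and (1.3, 3.6) in frame 2.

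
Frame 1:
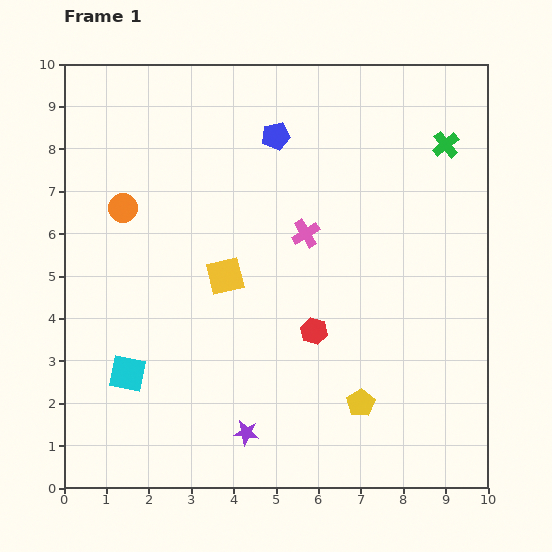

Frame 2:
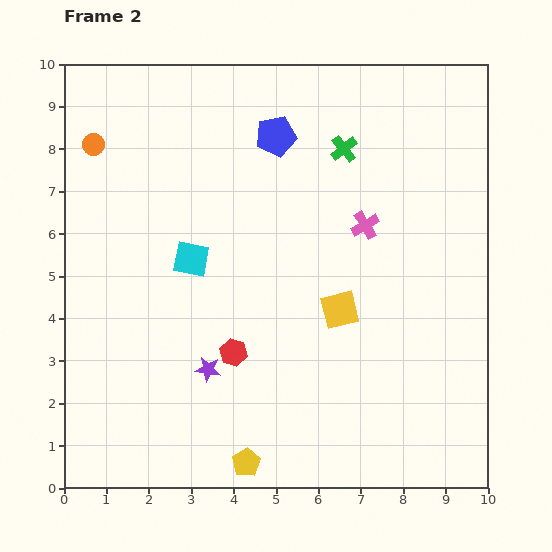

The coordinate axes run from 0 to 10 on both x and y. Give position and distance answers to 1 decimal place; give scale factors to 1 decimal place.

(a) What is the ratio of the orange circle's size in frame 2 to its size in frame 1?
0.8×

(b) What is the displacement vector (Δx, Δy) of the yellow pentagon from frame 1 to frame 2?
(-2.7, -1.4)

The yellow pentagon was at (7.0, 2.0) in frame 1 and (4.3, 0.6) in frame 2.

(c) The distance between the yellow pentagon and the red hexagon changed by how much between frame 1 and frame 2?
+0.6

Distance in frame 1: 2.0. Distance in frame 2: 2.6.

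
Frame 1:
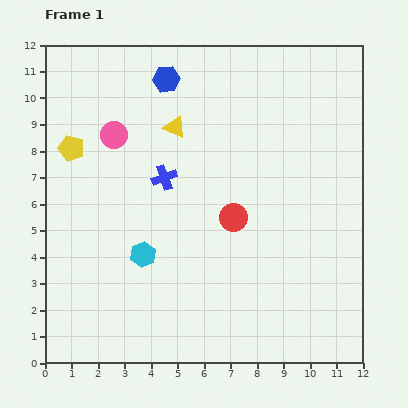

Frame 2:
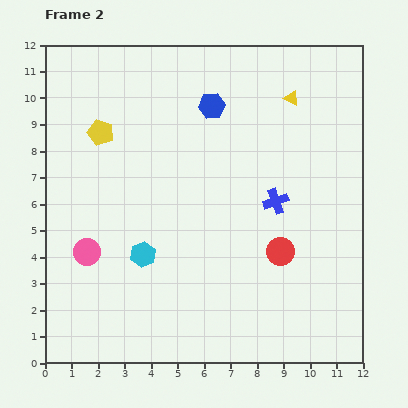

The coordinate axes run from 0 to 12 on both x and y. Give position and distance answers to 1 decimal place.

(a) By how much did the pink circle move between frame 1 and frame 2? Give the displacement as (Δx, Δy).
(-1.0, -4.4)

The pink circle was at (2.6, 8.6) in frame 1 and (1.6, 4.2) in frame 2.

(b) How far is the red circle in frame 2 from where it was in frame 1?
2.2

The red circle moved from (7.1, 5.5) to (8.9, 4.2), a distance of √(1.8² + 1.3²) ≈ 2.2.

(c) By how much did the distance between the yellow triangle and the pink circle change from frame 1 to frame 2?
+7.3

Distance in frame 1: 2.3. Distance in frame 2: 9.6.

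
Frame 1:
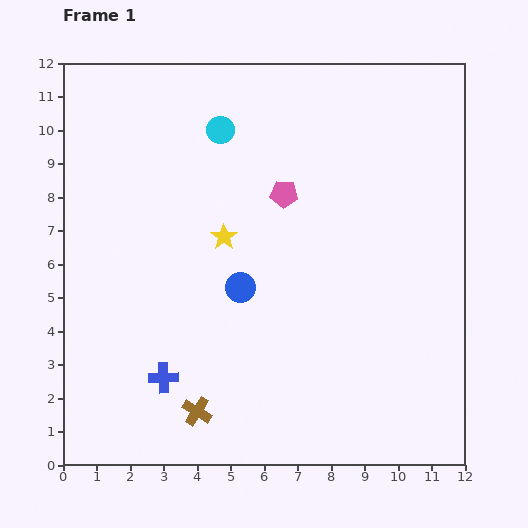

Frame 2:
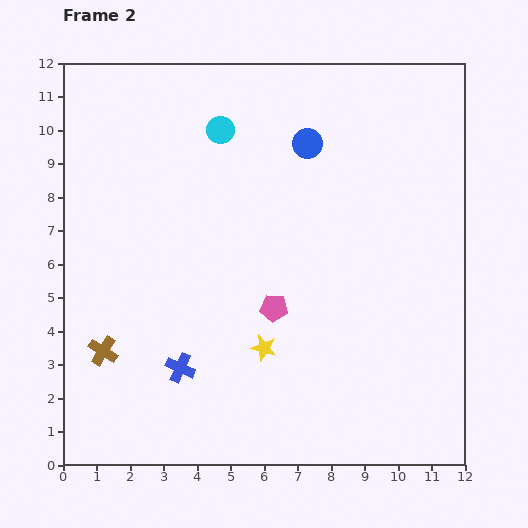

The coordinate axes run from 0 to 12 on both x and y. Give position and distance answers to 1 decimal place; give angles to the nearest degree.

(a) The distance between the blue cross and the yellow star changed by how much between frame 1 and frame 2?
-2.0

Distance in frame 1: 4.6. Distance in frame 2: 2.6.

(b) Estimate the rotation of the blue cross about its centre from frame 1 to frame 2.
26° clockwise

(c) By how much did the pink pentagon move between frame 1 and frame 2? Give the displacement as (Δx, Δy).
(-0.3, -3.4)

The pink pentagon was at (6.6, 8.1) in frame 1 and (6.3, 4.7) in frame 2.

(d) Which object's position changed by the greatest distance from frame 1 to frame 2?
the blue circle

(moved 4.7; next 3.5)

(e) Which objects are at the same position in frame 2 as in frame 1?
the cyan circle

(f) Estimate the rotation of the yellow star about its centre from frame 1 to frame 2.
21° counter-clockwise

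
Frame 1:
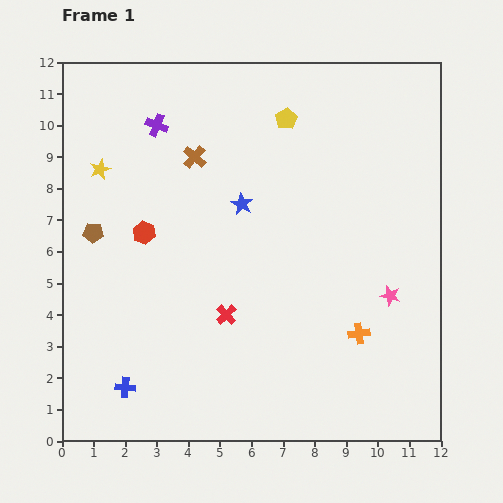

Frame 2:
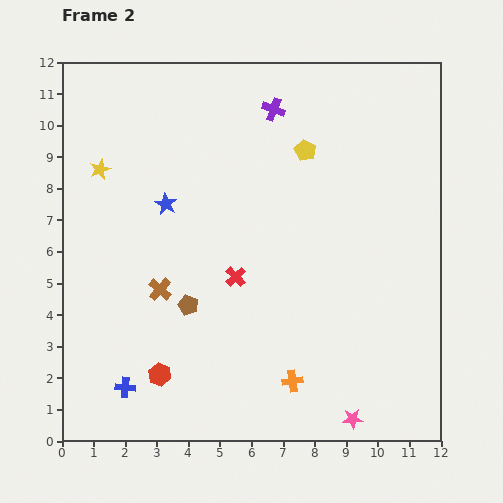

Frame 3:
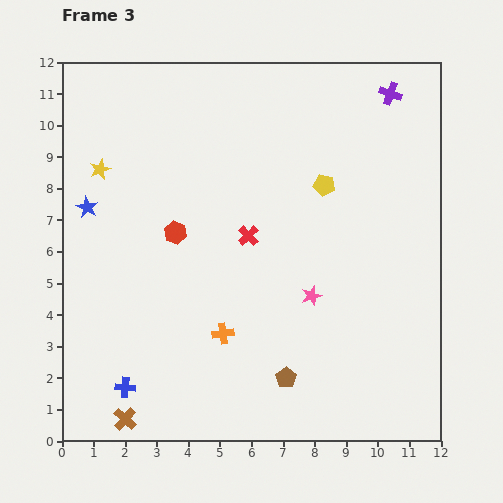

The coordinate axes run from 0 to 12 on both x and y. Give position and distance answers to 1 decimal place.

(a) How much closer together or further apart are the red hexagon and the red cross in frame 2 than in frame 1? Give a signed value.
+0.2

Distance in frame 1: 3.7. Distance in frame 2: 3.9.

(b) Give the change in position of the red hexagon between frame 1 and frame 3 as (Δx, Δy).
(1.0, 0.0)

The red hexagon was at (2.6, 6.6) in frame 1 and (3.6, 6.6) in frame 3.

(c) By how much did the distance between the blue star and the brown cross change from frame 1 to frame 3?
+4.7

Distance in frame 1: 2.1. Distance in frame 3: 6.8.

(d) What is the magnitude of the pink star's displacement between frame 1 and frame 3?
2.5

The pink star moved from (10.4, 4.6) to (7.9, 4.6), a distance of √(2.5² + 0.0²) ≈ 2.5.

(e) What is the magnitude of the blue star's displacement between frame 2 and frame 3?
2.5

The blue star moved from (3.3, 7.5) to (0.8, 7.4), a distance of √(2.5² + 0.1²) ≈ 2.5.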